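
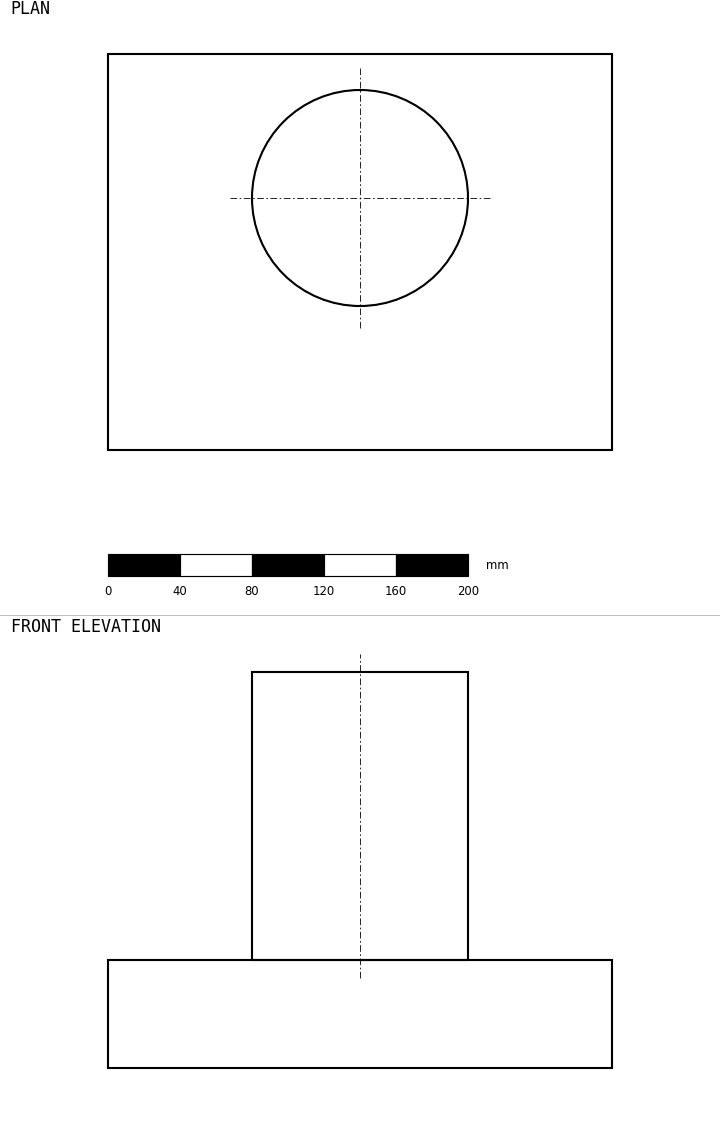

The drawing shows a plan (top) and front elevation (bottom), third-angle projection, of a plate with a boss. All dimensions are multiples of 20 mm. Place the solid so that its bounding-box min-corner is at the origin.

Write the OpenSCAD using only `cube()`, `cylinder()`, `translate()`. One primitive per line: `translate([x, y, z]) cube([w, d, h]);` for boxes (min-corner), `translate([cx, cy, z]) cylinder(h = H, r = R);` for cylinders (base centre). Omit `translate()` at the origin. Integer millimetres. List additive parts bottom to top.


cube([280, 220, 60]);
translate([140, 140, 60]) cylinder(h = 160, r = 60);


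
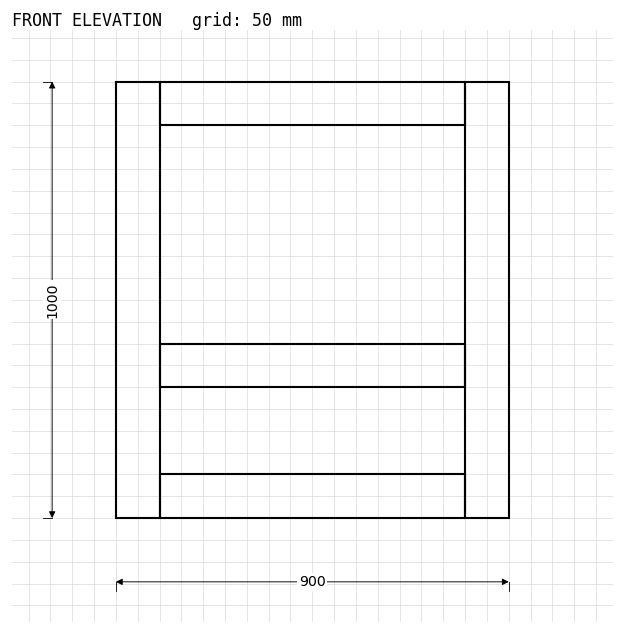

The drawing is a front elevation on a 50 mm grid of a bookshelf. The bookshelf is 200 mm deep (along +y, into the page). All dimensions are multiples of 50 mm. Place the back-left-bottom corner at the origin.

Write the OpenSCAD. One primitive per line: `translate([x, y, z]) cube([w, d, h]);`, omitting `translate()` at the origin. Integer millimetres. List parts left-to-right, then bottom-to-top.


cube([100, 200, 1000]);
translate([100, 0, 0]) cube([700, 200, 100]);
translate([100, 0, 300]) cube([700, 200, 100]);
translate([100, 0, 900]) cube([700, 200, 100]);
translate([800, 0, 0]) cube([100, 200, 1000]);


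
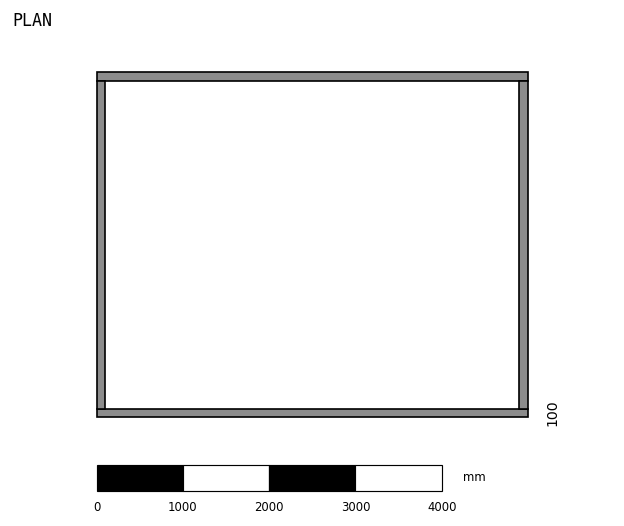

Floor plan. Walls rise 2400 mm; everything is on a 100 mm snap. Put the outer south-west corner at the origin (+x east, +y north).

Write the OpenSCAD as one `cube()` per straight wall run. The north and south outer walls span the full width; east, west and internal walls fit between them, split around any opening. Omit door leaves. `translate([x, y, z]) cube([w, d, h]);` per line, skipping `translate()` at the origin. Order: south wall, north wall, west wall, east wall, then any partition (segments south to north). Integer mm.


cube([5000, 100, 2400]);
translate([0, 3900, 0]) cube([5000, 100, 2400]);
translate([0, 100, 0]) cube([100, 3800, 2400]);
translate([4900, 100, 0]) cube([100, 3800, 2400]);


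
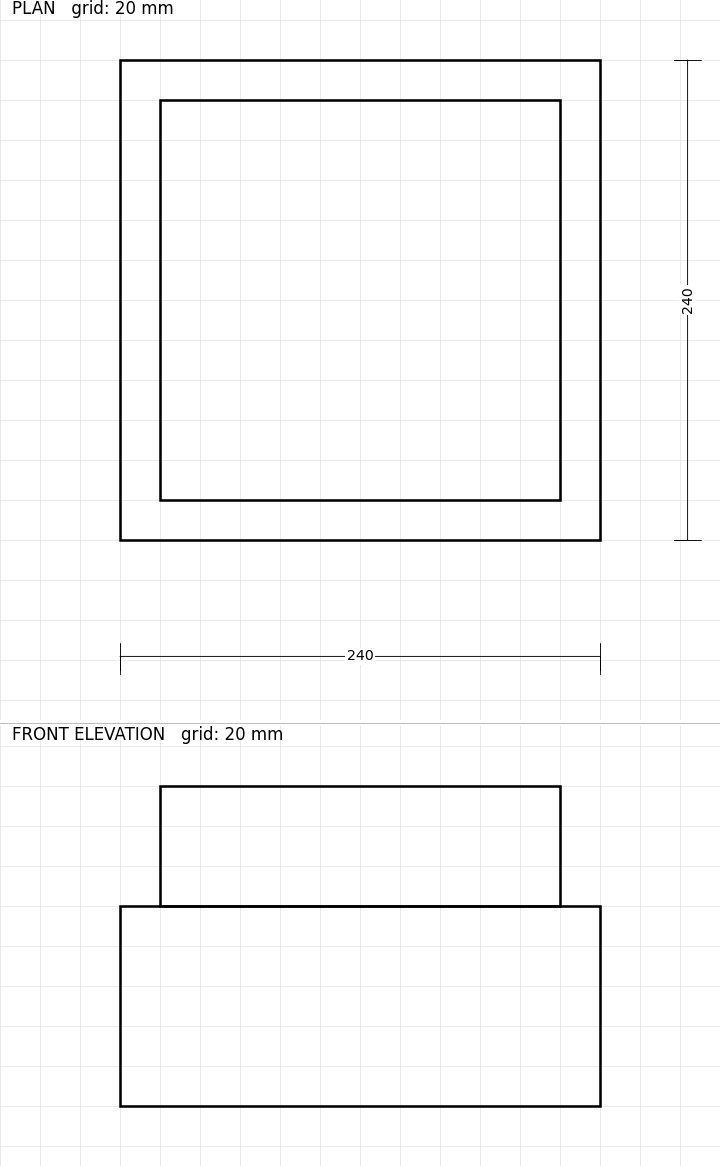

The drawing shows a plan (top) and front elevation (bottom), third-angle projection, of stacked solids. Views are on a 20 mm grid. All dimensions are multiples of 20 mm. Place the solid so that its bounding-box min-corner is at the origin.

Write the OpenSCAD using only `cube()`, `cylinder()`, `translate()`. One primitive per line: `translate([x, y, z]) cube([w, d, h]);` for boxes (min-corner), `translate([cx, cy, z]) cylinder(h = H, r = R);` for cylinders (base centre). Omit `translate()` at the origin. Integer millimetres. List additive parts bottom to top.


cube([240, 240, 100]);
translate([20, 20, 100]) cube([200, 200, 60]);


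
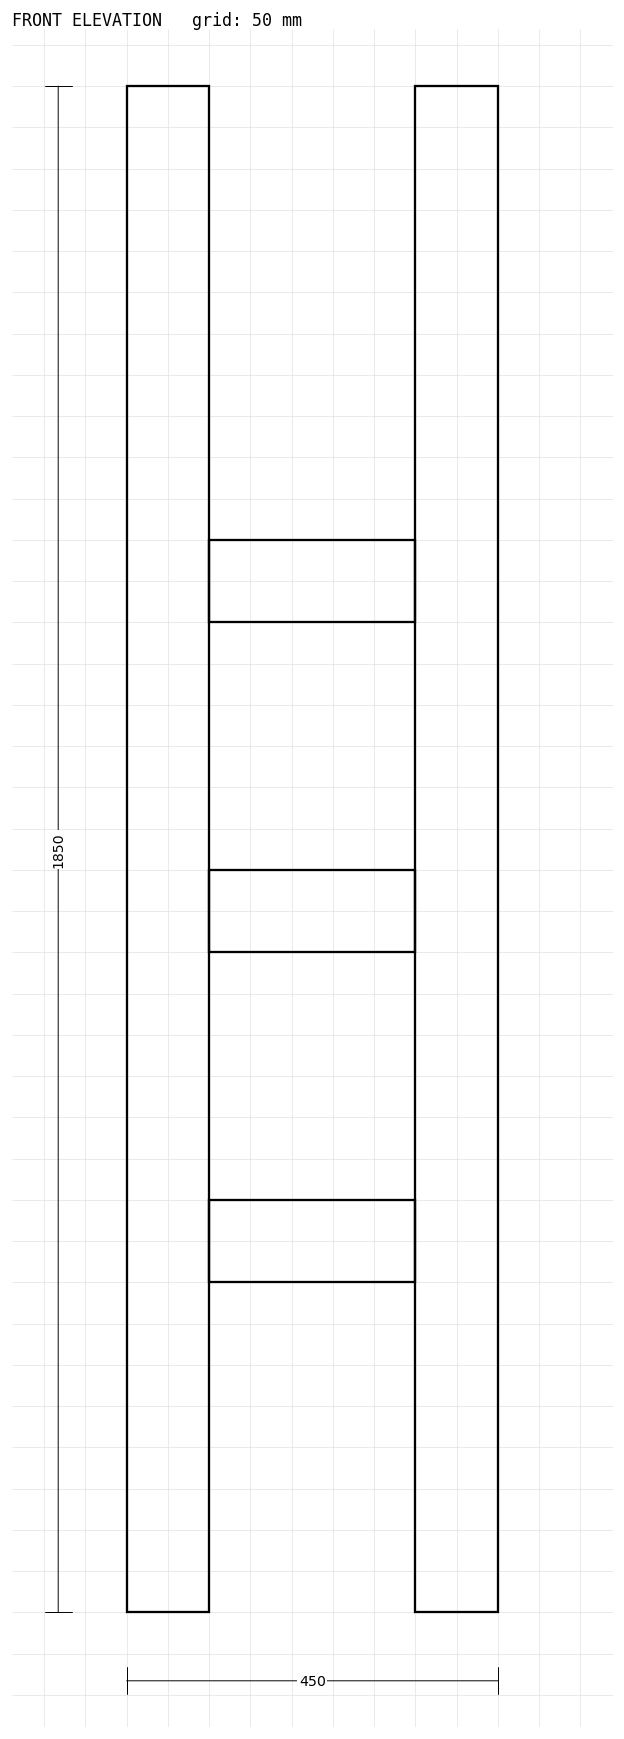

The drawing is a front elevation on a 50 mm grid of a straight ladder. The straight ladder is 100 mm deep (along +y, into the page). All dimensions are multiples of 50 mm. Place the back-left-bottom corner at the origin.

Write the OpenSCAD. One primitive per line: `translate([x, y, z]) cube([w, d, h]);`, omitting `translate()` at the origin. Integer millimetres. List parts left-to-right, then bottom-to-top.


cube([100, 100, 1850]);
translate([100, 0, 400]) cube([250, 100, 100]);
translate([100, 0, 800]) cube([250, 100, 100]);
translate([100, 0, 1200]) cube([250, 100, 100]);
translate([350, 0, 0]) cube([100, 100, 1850]);


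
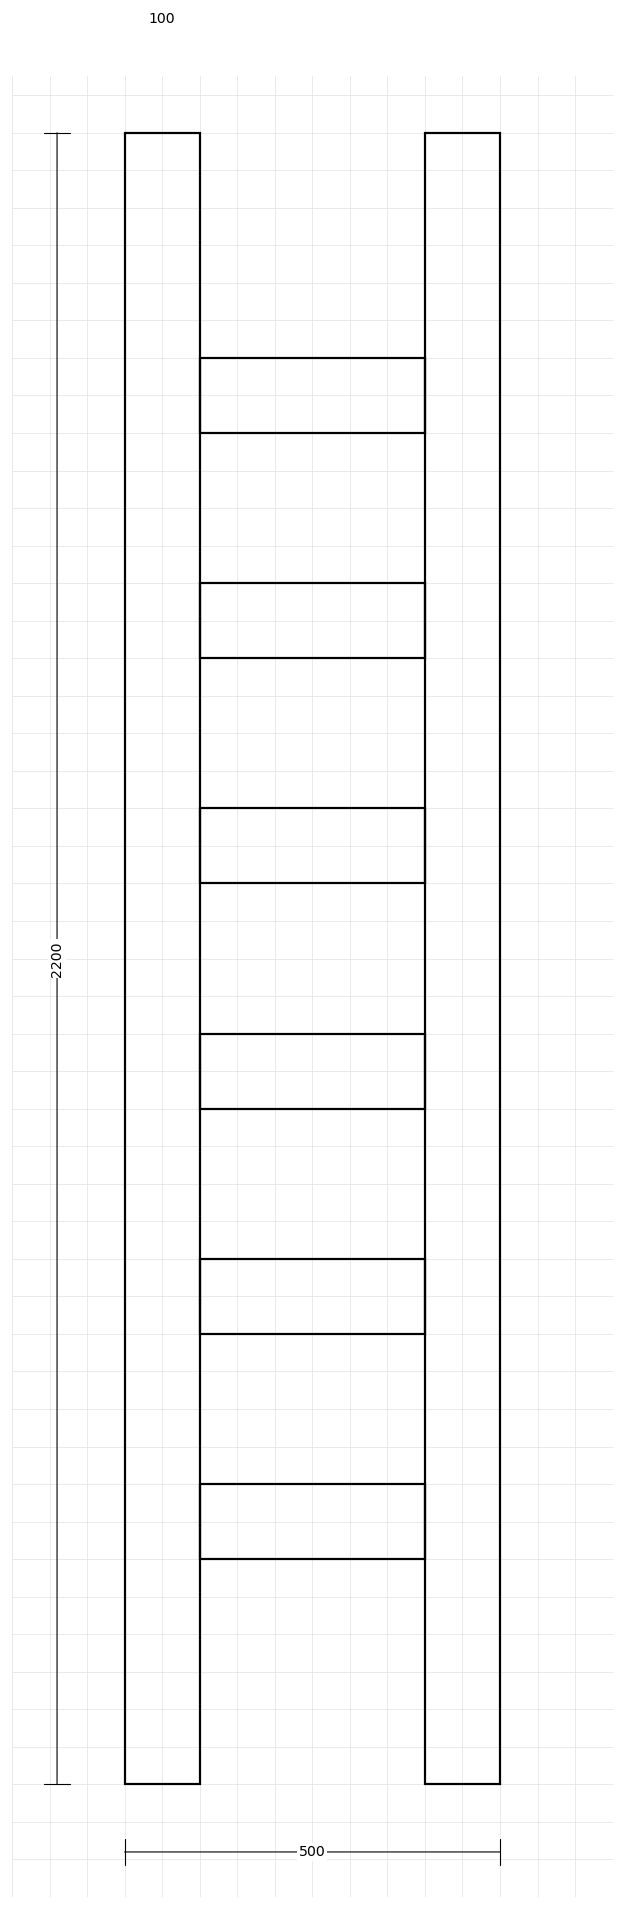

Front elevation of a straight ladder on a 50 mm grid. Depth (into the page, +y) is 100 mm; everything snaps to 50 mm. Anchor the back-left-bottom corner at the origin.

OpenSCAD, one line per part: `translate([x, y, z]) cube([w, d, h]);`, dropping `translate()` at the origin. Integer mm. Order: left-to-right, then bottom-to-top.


cube([100, 100, 2200]);
translate([100, 0, 300]) cube([300, 100, 100]);
translate([100, 0, 600]) cube([300, 100, 100]);
translate([100, 0, 900]) cube([300, 100, 100]);
translate([100, 0, 1200]) cube([300, 100, 100]);
translate([100, 0, 1500]) cube([300, 100, 100]);
translate([100, 0, 1800]) cube([300, 100, 100]);
translate([400, 0, 0]) cube([100, 100, 2200]);


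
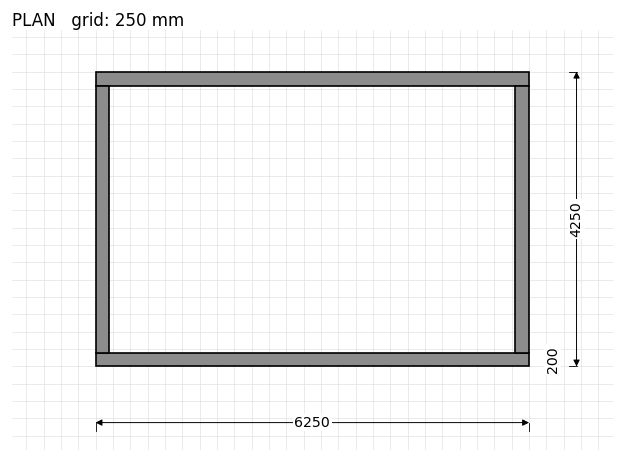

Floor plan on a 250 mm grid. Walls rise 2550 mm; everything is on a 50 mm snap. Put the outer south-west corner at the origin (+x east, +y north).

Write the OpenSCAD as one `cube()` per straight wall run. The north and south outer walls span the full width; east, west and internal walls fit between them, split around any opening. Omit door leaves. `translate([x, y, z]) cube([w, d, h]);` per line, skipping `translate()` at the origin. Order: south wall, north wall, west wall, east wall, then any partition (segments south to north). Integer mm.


cube([6250, 200, 2550]);
translate([0, 4050, 0]) cube([6250, 200, 2550]);
translate([0, 200, 0]) cube([200, 3850, 2550]);
translate([6050, 200, 0]) cube([200, 3850, 2550]);


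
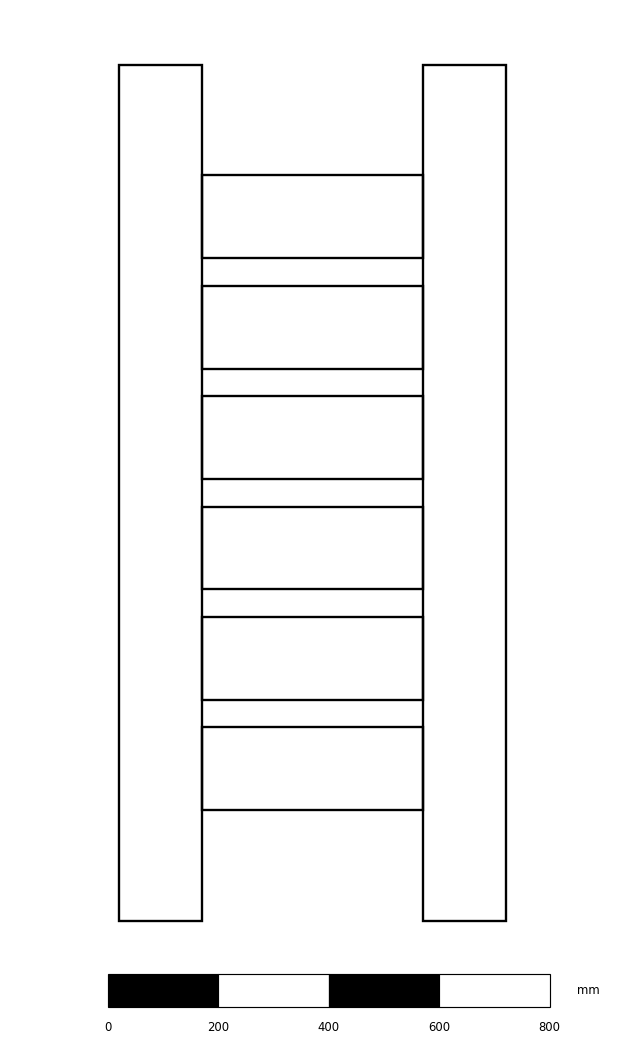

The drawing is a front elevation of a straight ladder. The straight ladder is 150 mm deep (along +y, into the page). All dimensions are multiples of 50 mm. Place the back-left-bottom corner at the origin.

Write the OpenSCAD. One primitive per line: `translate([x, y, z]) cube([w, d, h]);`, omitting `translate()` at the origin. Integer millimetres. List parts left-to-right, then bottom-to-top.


cube([150, 150, 1550]);
translate([150, 0, 200]) cube([400, 150, 150]);
translate([150, 0, 400]) cube([400, 150, 150]);
translate([150, 0, 600]) cube([400, 150, 150]);
translate([150, 0, 800]) cube([400, 150, 150]);
translate([150, 0, 1000]) cube([400, 150, 150]);
translate([150, 0, 1200]) cube([400, 150, 150]);
translate([550, 0, 0]) cube([150, 150, 1550]);


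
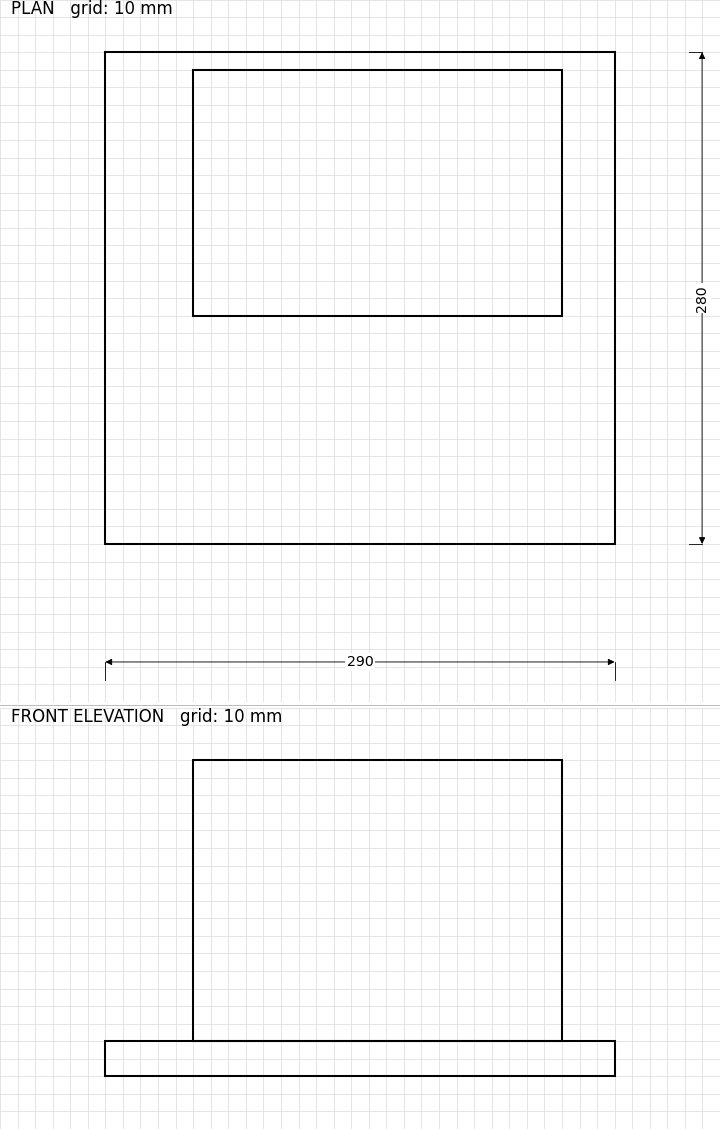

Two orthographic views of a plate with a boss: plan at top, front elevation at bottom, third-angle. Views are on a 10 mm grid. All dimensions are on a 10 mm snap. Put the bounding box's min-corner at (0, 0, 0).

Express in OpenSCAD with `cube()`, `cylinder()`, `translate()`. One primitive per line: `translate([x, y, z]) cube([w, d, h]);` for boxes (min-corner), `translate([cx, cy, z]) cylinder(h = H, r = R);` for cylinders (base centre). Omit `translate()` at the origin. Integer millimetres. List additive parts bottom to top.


cube([290, 280, 20]);
translate([50, 130, 20]) cube([210, 140, 160]);


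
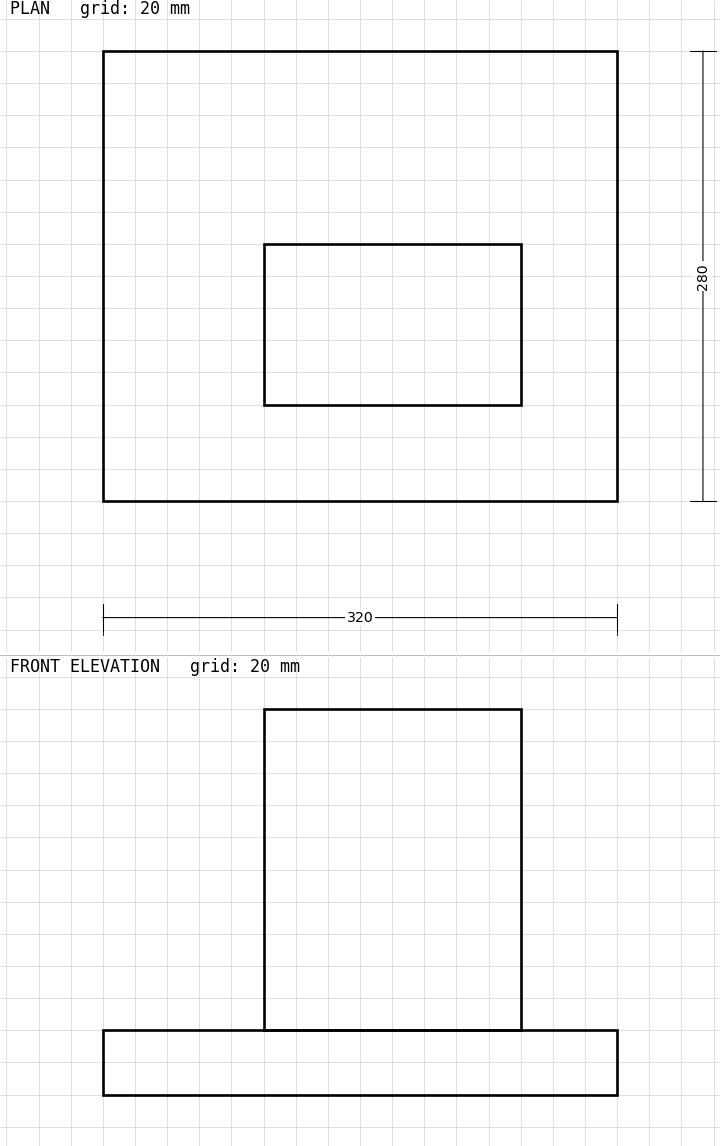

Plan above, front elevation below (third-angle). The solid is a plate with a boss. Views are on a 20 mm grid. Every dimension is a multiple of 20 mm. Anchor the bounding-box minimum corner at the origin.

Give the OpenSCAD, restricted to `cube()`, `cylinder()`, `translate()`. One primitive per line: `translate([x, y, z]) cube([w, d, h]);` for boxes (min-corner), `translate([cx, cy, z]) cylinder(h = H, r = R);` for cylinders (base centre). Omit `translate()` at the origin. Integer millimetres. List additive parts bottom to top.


cube([320, 280, 40]);
translate([100, 60, 40]) cube([160, 100, 200]);


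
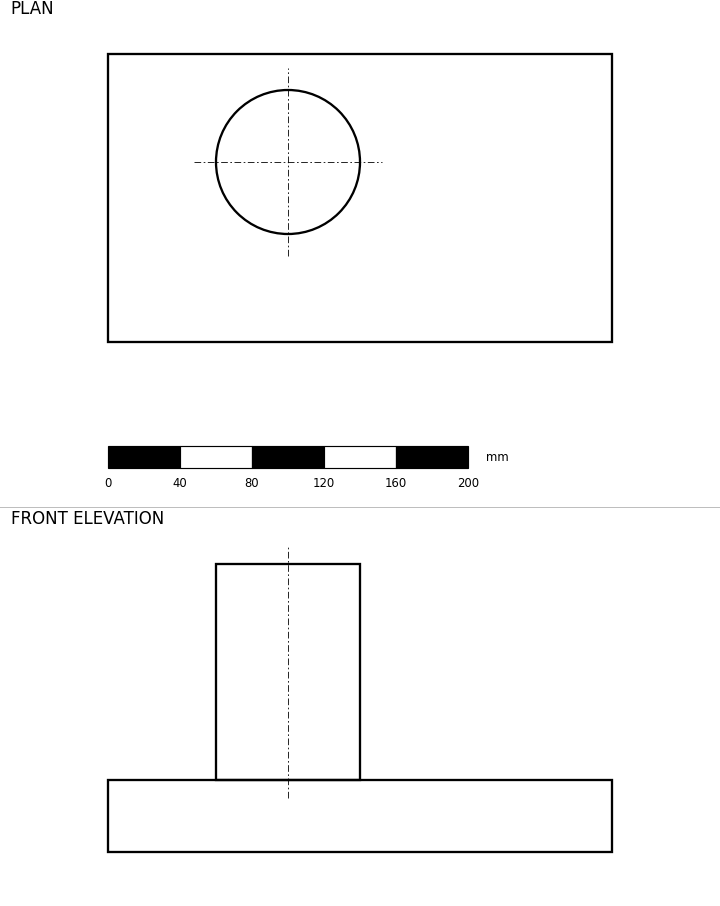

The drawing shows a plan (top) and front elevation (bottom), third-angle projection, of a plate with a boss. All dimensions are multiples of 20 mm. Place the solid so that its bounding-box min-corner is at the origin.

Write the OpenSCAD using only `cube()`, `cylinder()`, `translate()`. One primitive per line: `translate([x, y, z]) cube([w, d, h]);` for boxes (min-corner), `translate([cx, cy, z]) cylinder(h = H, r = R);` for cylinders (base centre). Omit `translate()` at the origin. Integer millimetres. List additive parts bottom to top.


cube([280, 160, 40]);
translate([100, 100, 40]) cylinder(h = 120, r = 40);


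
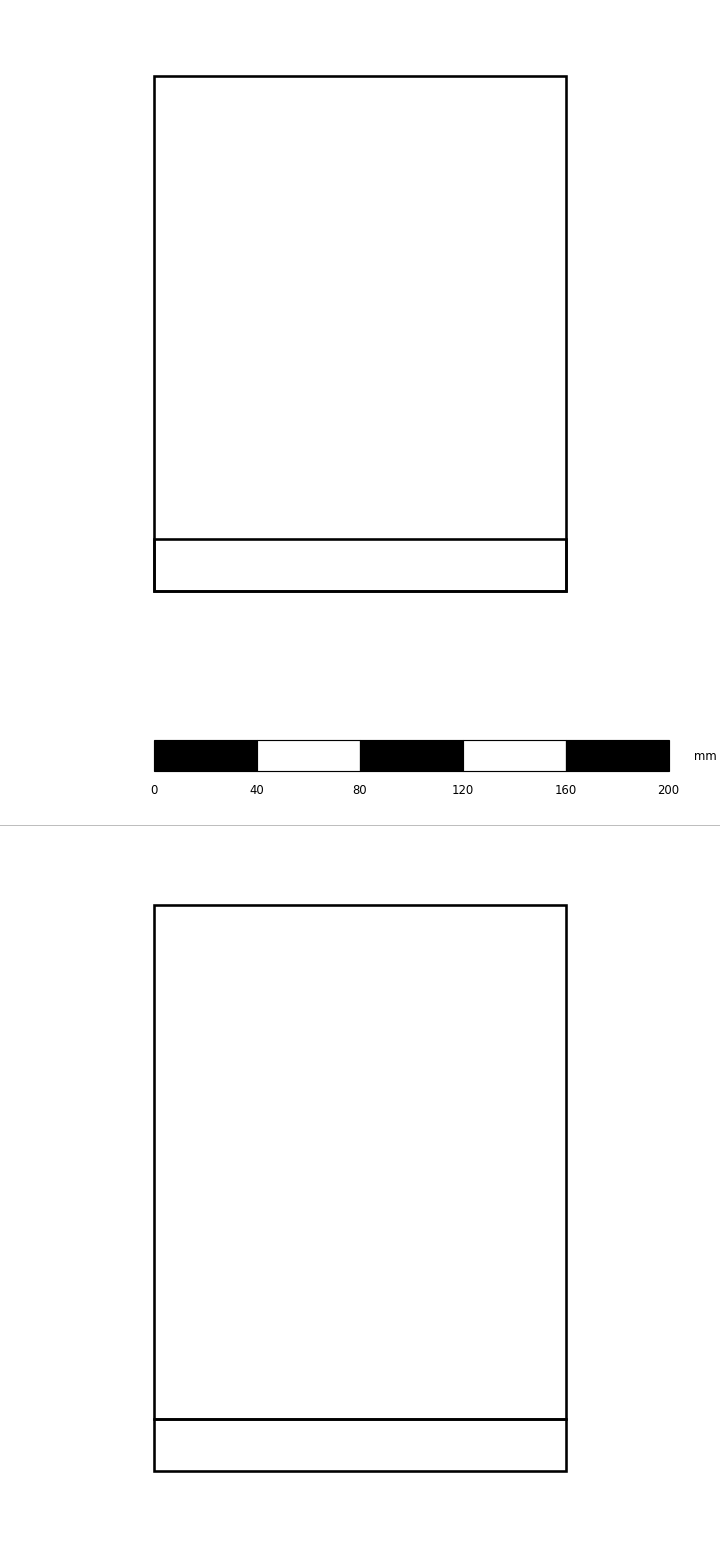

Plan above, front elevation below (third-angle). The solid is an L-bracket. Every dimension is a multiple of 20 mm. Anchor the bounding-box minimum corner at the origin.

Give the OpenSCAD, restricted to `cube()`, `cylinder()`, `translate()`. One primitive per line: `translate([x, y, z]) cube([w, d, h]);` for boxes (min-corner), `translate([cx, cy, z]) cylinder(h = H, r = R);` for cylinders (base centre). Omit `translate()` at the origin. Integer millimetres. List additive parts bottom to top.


cube([160, 200, 20]);
translate([0, 0, 20]) cube([160, 20, 200]);


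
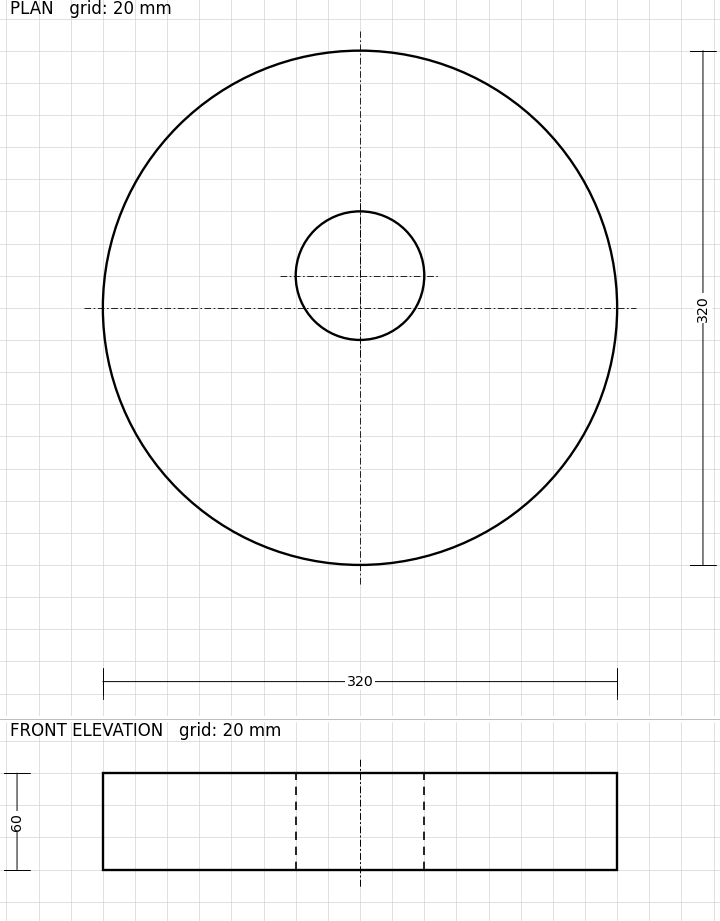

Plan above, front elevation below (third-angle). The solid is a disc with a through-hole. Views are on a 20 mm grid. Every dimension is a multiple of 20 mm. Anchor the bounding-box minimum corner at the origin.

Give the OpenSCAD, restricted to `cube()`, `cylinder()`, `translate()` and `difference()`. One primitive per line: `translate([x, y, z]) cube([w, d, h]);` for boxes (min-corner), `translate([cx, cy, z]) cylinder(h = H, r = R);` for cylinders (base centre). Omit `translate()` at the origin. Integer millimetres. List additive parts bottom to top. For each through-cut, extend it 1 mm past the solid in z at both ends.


difference() {
  translate([160, 160, 0]) cylinder(h = 60, r = 160);
  translate([160, 180, -1]) cylinder(h = 62, r = 40);
}


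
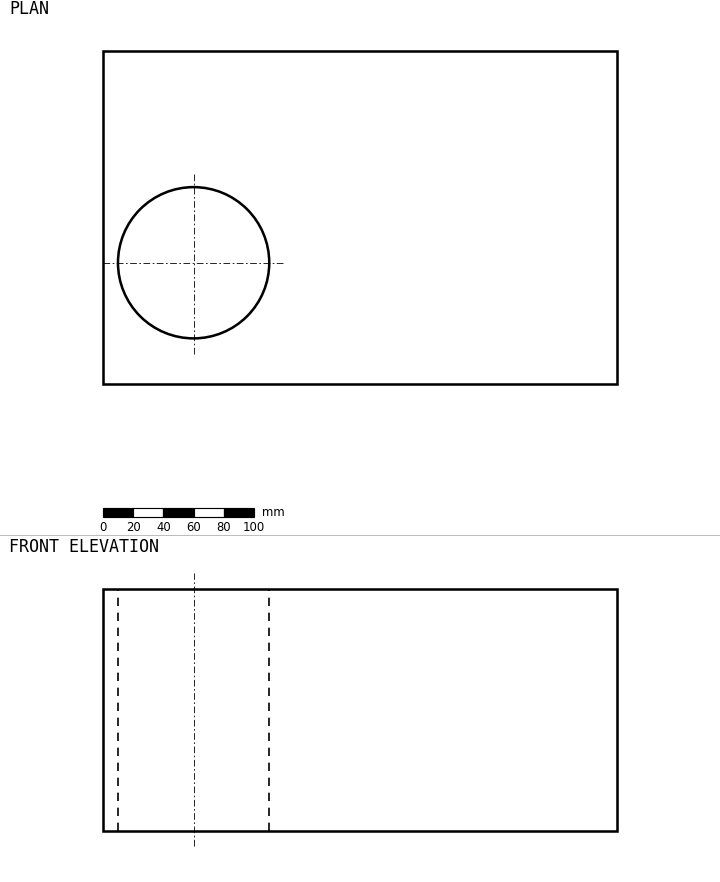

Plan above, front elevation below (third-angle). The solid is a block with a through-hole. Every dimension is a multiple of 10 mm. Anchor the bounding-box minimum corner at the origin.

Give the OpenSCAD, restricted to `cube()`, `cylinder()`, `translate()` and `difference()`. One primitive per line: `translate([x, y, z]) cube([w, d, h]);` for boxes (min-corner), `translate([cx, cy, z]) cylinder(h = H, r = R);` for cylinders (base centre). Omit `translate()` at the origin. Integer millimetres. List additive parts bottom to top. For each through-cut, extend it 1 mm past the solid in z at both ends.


difference() {
  cube([340, 220, 160]);
  translate([60, 80, -1]) cylinder(h = 162, r = 50);
}


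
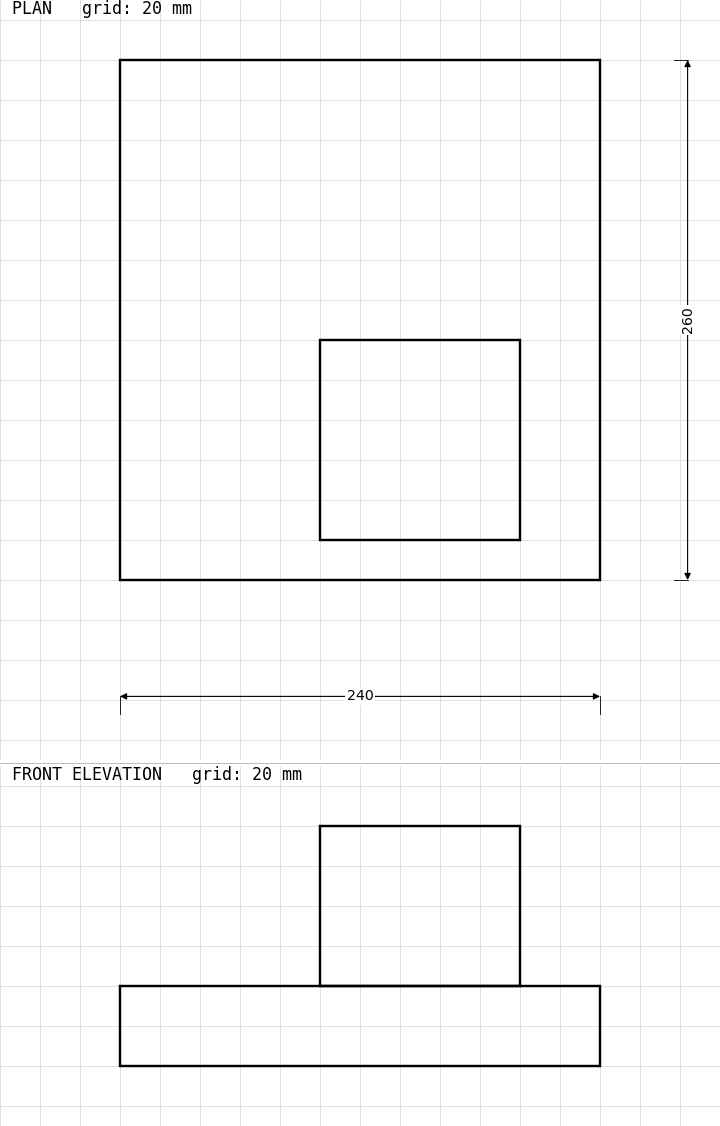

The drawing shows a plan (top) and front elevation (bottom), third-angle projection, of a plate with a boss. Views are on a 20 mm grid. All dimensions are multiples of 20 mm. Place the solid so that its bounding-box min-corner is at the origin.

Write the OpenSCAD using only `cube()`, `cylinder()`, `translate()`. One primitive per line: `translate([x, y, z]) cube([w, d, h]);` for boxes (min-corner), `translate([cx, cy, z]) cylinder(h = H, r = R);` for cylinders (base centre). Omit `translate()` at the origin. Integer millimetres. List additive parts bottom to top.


cube([240, 260, 40]);
translate([100, 20, 40]) cube([100, 100, 80]);


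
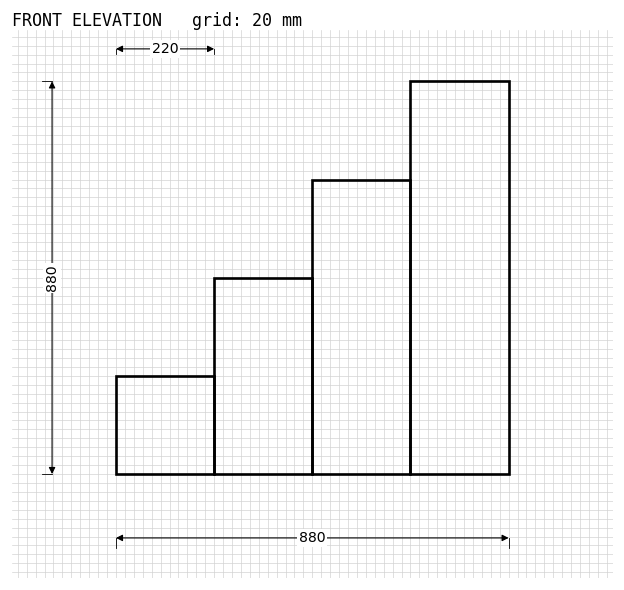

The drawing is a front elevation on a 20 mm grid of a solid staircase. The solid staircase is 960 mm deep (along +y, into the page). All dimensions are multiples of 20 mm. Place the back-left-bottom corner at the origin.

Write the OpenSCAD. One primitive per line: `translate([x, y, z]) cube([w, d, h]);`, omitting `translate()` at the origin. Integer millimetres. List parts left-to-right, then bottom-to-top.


cube([220, 960, 220]);
translate([220, 0, 0]) cube([220, 960, 440]);
translate([440, 0, 0]) cube([220, 960, 660]);
translate([660, 0, 0]) cube([220, 960, 880]);


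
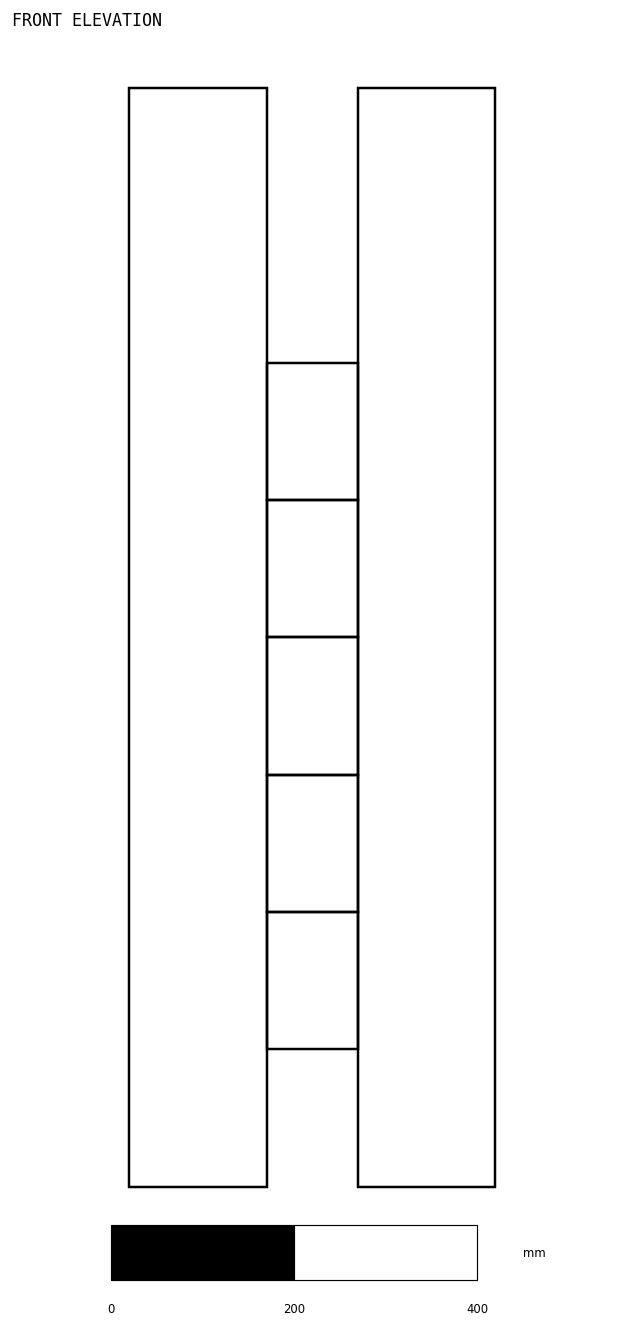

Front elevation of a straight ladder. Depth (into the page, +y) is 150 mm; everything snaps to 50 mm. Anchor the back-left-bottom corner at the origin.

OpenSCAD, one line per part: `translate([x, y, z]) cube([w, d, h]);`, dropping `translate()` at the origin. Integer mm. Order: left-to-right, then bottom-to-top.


cube([150, 150, 1200]);
translate([150, 0, 150]) cube([100, 150, 150]);
translate([150, 0, 300]) cube([100, 150, 150]);
translate([150, 0, 450]) cube([100, 150, 150]);
translate([150, 0, 600]) cube([100, 150, 150]);
translate([150, 0, 750]) cube([100, 150, 150]);
translate([250, 0, 0]) cube([150, 150, 1200]);


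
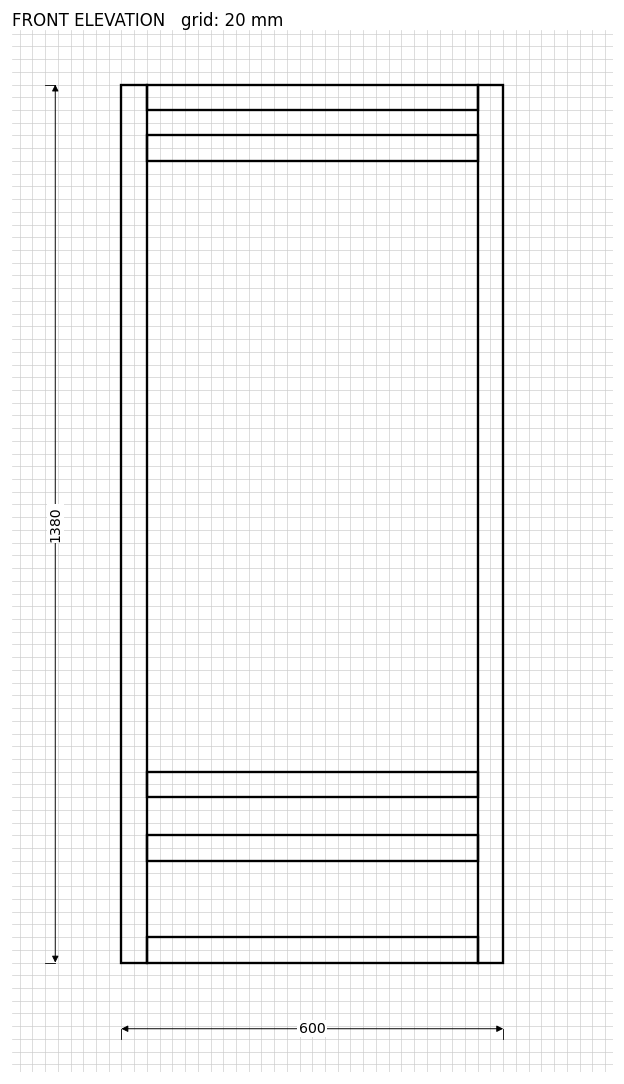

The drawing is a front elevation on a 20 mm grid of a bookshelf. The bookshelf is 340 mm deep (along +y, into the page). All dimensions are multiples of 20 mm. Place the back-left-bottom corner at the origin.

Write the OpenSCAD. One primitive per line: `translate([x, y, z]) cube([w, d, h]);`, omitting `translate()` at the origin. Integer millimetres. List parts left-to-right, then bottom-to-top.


cube([40, 340, 1380]);
translate([40, 0, 0]) cube([520, 340, 40]);
translate([40, 0, 160]) cube([520, 340, 40]);
translate([40, 0, 260]) cube([520, 340, 40]);
translate([40, 0, 1260]) cube([520, 340, 40]);
translate([40, 0, 1340]) cube([520, 340, 40]);
translate([560, 0, 0]) cube([40, 340, 1380]);


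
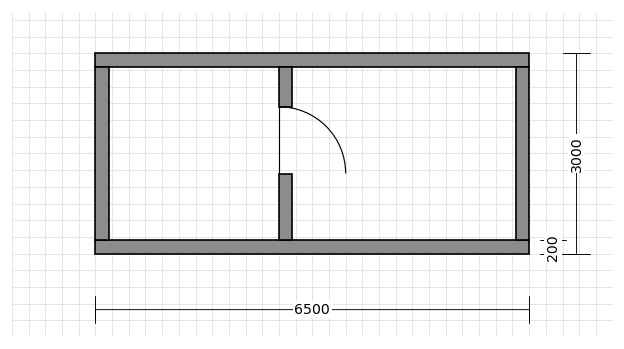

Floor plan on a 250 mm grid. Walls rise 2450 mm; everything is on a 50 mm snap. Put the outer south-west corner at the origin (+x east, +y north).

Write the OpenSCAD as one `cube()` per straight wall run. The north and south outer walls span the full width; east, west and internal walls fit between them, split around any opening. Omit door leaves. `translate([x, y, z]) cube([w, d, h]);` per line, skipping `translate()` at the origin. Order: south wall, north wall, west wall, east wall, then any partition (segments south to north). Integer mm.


cube([6500, 200, 2450]);
translate([0, 2800, 0]) cube([6500, 200, 2450]);
translate([0, 200, 0]) cube([200, 2600, 2450]);
translate([6300, 200, 0]) cube([200, 2600, 2450]);
translate([2750, 200, 0]) cube([200, 1000, 2450]);
translate([2750, 2200, 0]) cube([200, 600, 2450]);


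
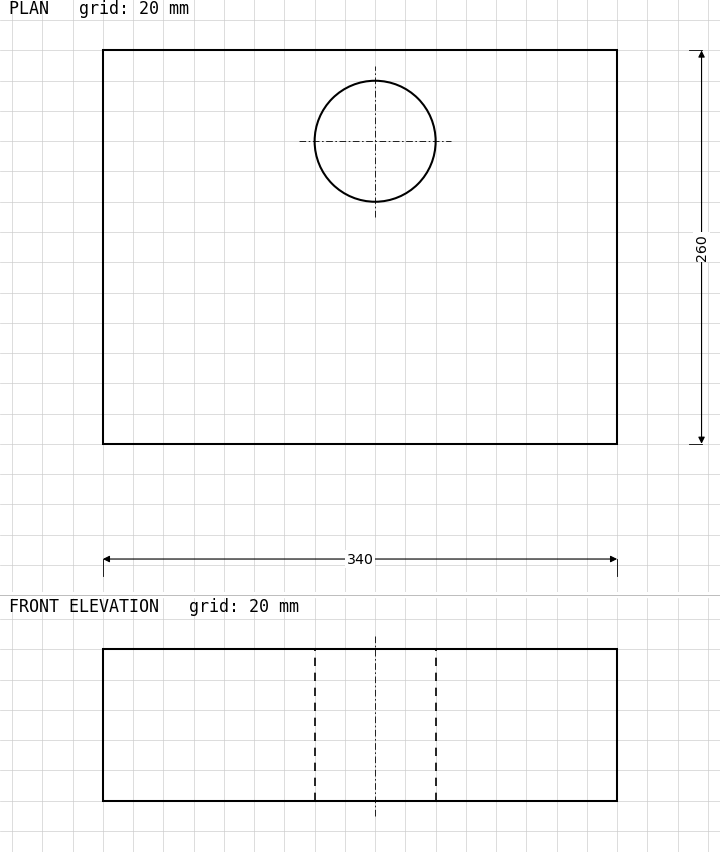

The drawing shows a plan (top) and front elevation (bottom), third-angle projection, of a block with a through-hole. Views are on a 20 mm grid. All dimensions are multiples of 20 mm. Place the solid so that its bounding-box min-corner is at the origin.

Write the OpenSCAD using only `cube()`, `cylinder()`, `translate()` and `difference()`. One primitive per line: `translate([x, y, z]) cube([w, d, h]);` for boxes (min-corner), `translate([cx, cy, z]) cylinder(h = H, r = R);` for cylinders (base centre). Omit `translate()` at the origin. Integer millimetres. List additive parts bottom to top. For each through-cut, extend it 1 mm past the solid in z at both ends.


difference() {
  cube([340, 260, 100]);
  translate([180, 200, -1]) cylinder(h = 102, r = 40);
}


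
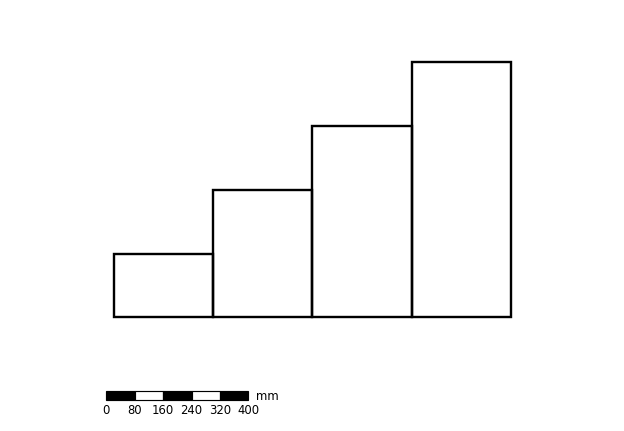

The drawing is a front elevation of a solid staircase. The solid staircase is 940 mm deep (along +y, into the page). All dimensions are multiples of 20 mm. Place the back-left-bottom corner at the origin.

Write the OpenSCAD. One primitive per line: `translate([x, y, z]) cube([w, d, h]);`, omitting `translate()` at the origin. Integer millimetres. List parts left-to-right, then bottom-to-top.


cube([280, 940, 180]);
translate([280, 0, 0]) cube([280, 940, 360]);
translate([560, 0, 0]) cube([280, 940, 540]);
translate([840, 0, 0]) cube([280, 940, 720]);


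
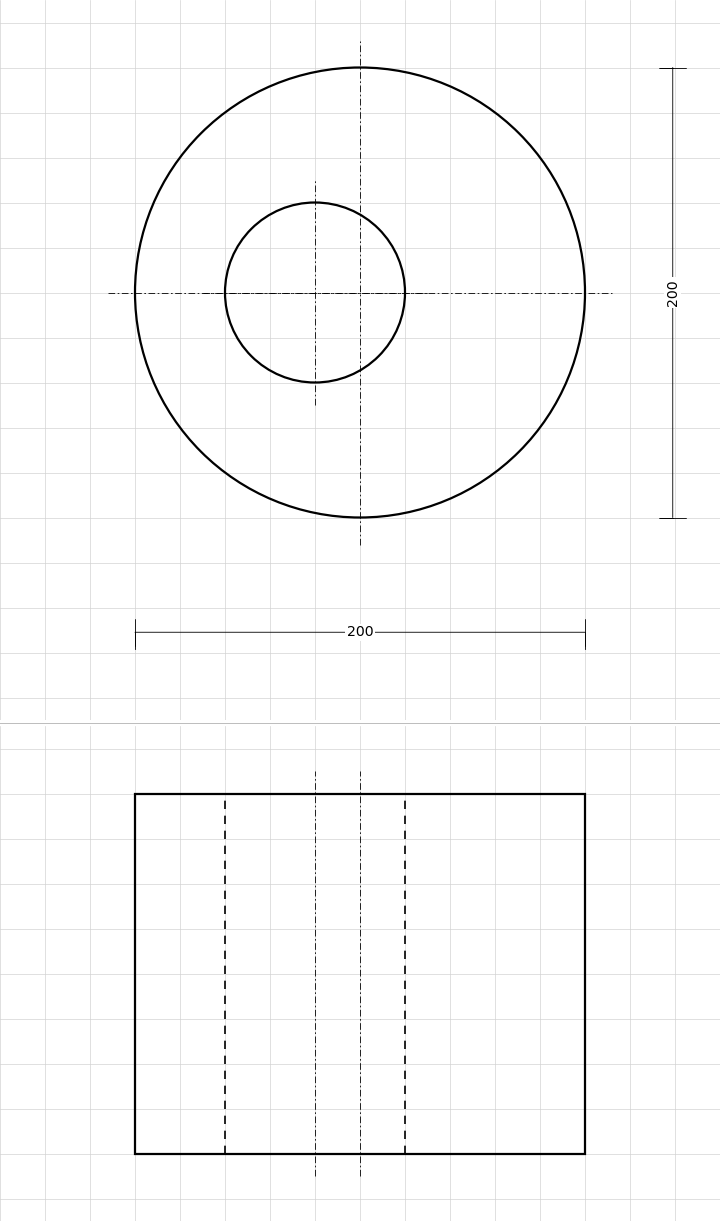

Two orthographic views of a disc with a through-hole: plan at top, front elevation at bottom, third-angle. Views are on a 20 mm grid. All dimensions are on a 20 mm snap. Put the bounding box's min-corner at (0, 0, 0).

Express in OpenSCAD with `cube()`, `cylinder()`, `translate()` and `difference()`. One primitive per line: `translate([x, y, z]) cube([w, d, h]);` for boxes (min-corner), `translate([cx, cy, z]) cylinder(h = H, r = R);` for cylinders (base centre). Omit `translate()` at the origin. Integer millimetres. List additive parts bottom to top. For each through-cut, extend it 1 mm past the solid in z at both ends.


difference() {
  translate([100, 100, 0]) cylinder(h = 160, r = 100);
  translate([80, 100, -1]) cylinder(h = 162, r = 40);
}


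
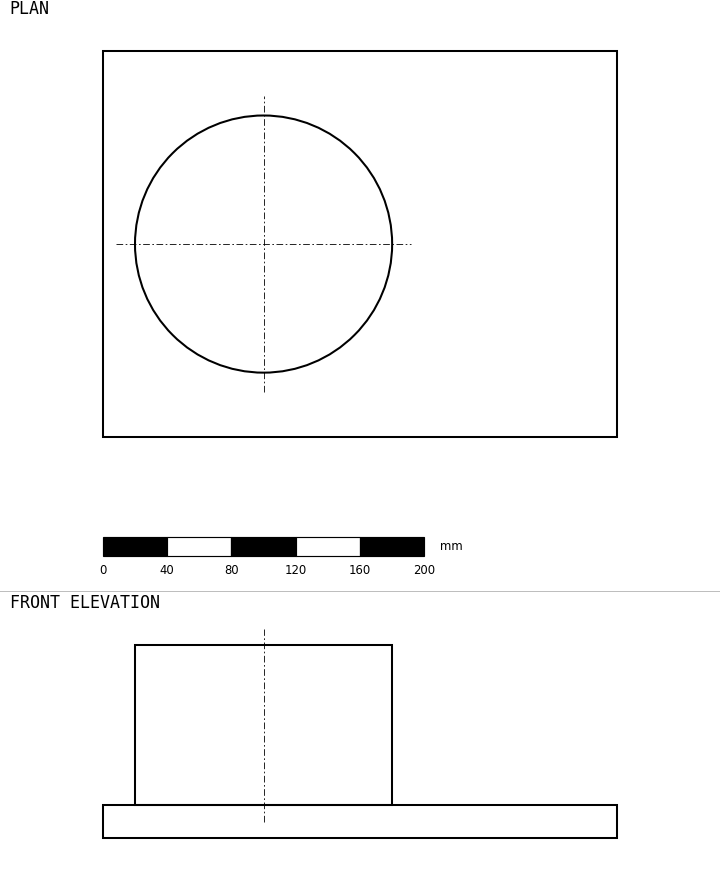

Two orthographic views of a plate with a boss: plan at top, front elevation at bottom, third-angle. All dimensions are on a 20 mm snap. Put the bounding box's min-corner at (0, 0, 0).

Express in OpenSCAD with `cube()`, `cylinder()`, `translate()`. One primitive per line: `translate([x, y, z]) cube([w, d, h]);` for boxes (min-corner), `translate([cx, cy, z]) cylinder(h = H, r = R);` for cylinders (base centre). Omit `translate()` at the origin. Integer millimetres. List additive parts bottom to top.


cube([320, 240, 20]);
translate([100, 120, 20]) cylinder(h = 100, r = 80);


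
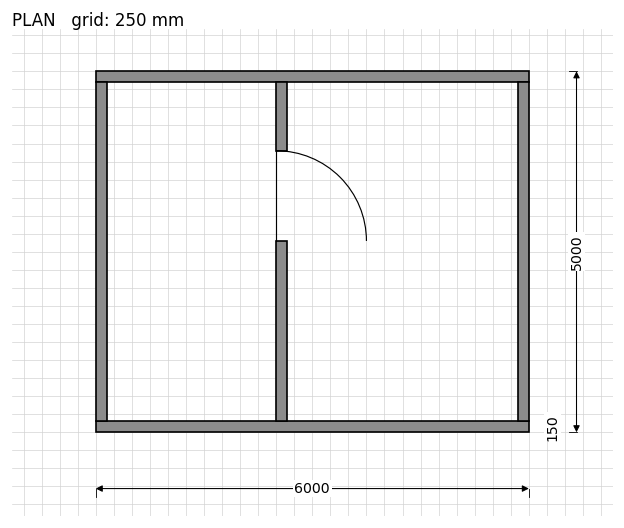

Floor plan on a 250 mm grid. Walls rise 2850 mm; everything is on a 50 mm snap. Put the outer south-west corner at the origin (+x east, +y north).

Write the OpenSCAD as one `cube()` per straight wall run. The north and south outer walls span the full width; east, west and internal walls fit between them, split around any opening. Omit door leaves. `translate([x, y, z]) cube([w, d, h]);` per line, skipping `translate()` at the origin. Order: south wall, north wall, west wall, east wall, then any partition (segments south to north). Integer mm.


cube([6000, 150, 2850]);
translate([0, 4850, 0]) cube([6000, 150, 2850]);
translate([0, 150, 0]) cube([150, 4700, 2850]);
translate([5850, 150, 0]) cube([150, 4700, 2850]);
translate([2500, 150, 0]) cube([150, 2500, 2850]);
translate([2500, 3900, 0]) cube([150, 950, 2850]);


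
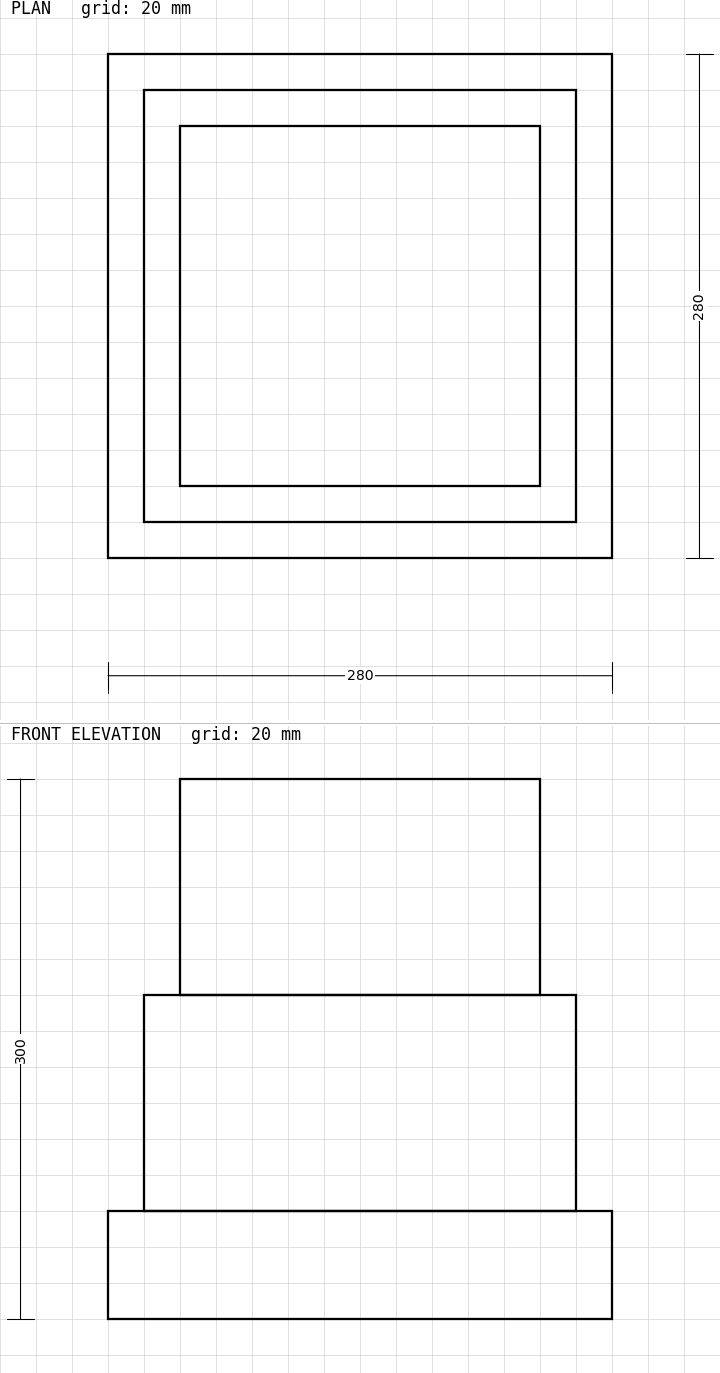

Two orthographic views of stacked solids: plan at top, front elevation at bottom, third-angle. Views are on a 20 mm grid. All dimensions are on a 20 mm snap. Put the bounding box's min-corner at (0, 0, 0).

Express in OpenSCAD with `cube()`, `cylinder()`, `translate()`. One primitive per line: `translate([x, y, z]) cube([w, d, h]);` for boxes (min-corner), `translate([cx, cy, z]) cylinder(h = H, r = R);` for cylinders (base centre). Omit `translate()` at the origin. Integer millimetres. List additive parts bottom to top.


cube([280, 280, 60]);
translate([20, 20, 60]) cube([240, 240, 120]);
translate([40, 40, 180]) cube([200, 200, 120]);


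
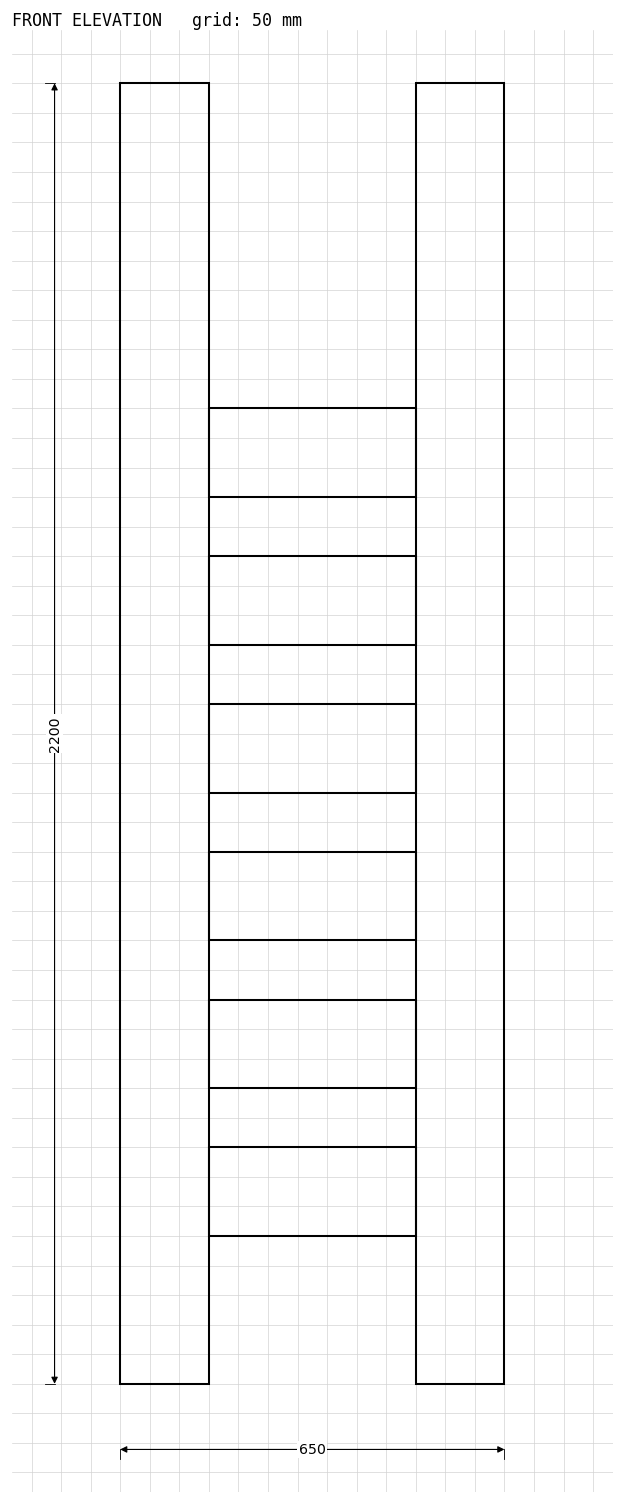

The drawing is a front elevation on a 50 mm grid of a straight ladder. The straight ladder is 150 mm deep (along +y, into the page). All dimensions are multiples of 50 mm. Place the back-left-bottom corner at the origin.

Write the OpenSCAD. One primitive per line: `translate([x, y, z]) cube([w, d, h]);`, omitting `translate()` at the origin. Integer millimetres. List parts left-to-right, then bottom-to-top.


cube([150, 150, 2200]);
translate([150, 0, 250]) cube([350, 150, 150]);
translate([150, 0, 500]) cube([350, 150, 150]);
translate([150, 0, 750]) cube([350, 150, 150]);
translate([150, 0, 1000]) cube([350, 150, 150]);
translate([150, 0, 1250]) cube([350, 150, 150]);
translate([150, 0, 1500]) cube([350, 150, 150]);
translate([500, 0, 0]) cube([150, 150, 2200]);


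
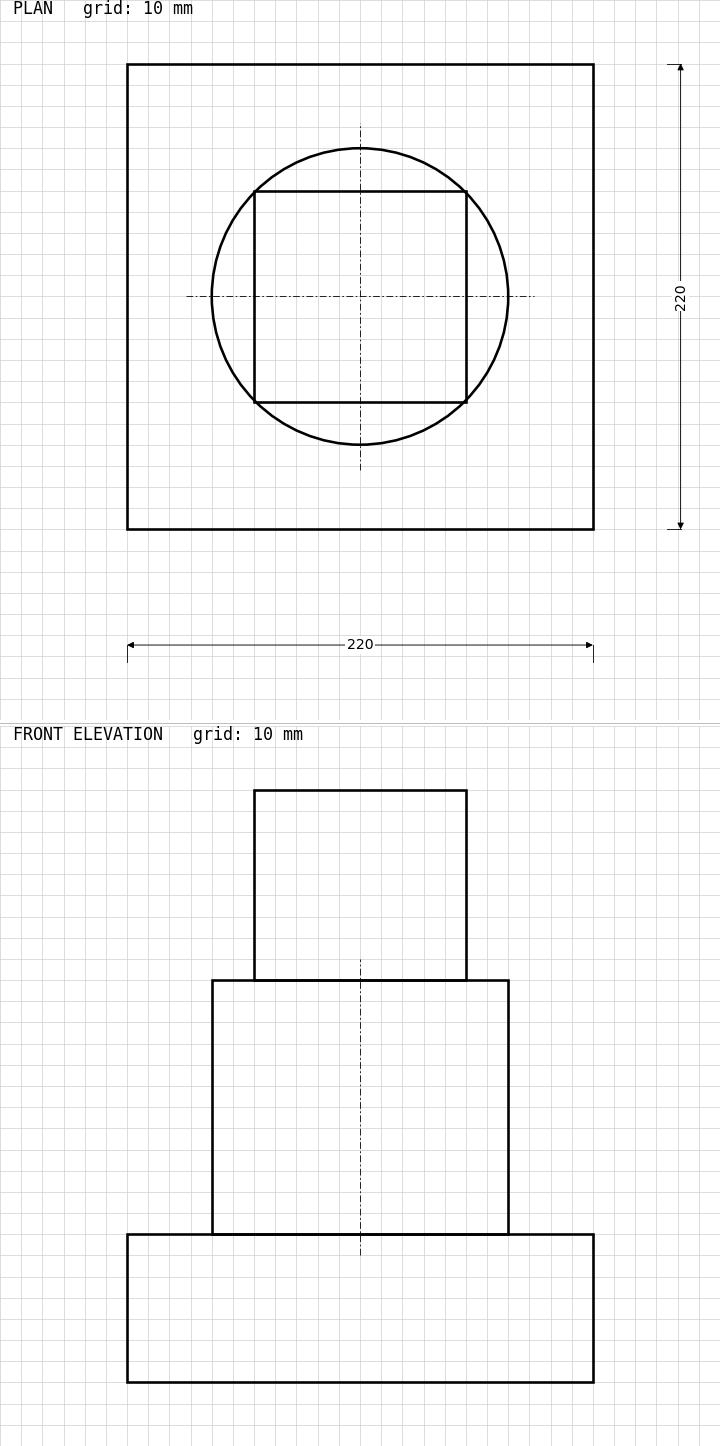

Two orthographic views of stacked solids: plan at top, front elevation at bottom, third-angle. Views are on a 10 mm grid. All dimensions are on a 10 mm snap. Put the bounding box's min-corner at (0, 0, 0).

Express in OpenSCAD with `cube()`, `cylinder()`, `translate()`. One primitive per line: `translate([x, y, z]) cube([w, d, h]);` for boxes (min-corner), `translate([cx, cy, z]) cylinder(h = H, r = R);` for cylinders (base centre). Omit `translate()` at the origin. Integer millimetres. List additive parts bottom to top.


cube([220, 220, 70]);
translate([110, 110, 70]) cylinder(h = 120, r = 70);
translate([60, 60, 190]) cube([100, 100, 90]);


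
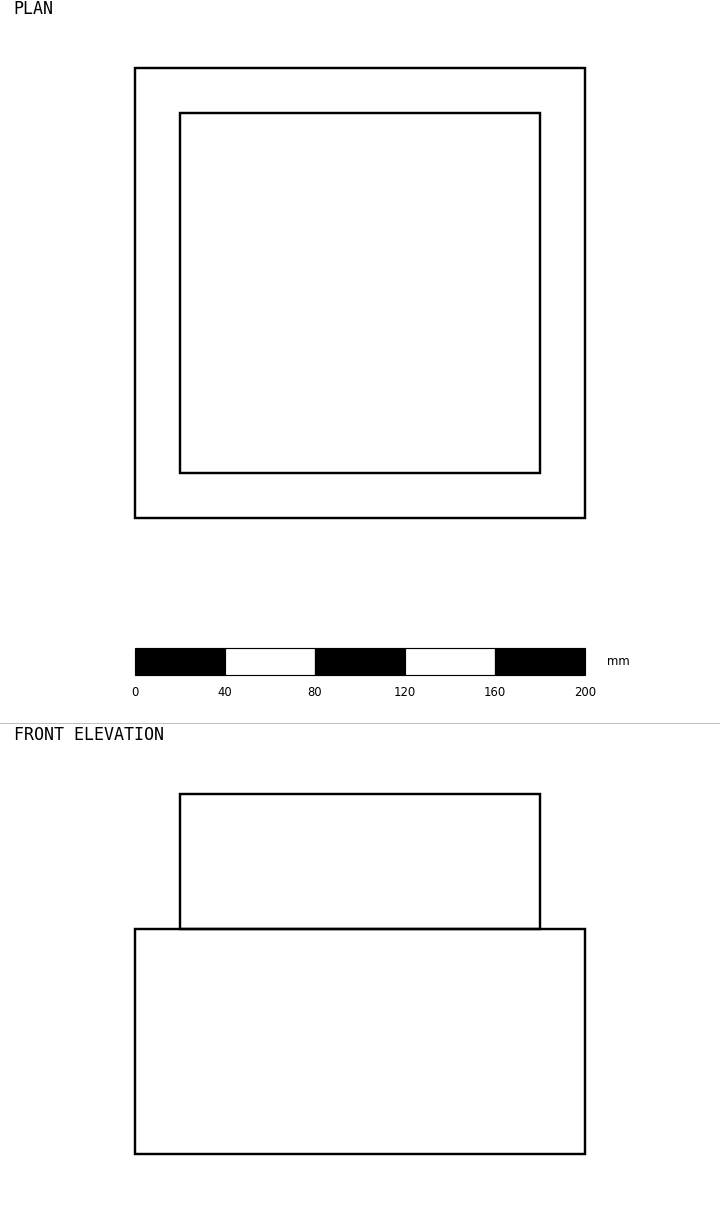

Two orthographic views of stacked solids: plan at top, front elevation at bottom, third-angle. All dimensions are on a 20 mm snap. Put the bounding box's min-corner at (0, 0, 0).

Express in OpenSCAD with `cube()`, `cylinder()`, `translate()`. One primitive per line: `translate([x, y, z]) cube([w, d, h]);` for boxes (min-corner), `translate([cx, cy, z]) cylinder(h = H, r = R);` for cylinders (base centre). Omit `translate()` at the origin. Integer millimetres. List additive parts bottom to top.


cube([200, 200, 100]);
translate([20, 20, 100]) cube([160, 160, 60]);


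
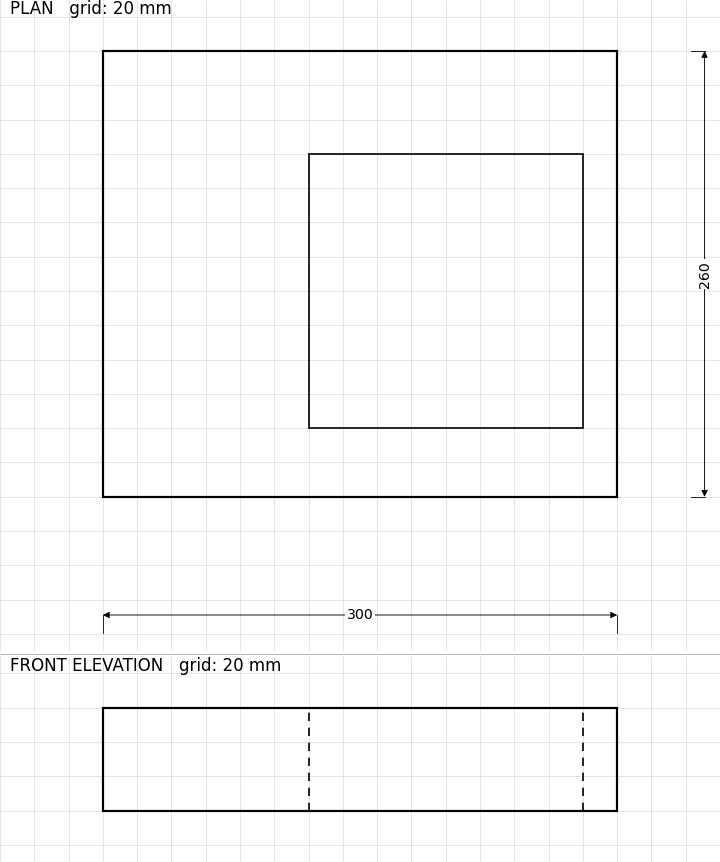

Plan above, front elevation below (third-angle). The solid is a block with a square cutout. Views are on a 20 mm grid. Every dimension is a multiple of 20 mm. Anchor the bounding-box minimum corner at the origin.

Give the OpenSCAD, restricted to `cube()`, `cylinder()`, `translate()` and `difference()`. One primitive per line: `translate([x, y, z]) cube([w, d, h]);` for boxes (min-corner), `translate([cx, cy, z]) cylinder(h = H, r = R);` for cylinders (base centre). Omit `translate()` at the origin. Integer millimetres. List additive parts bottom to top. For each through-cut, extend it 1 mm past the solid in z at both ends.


difference() {
  cube([300, 260, 60]);
  translate([120, 40, -1]) cube([160, 160, 62]);
}


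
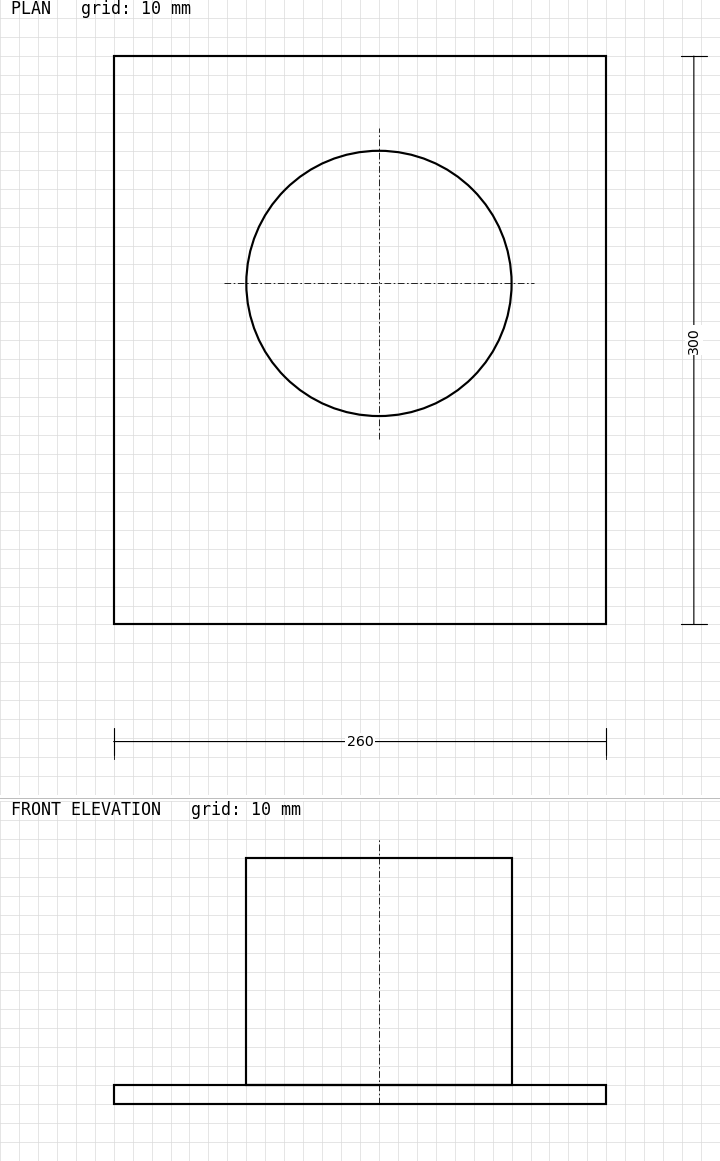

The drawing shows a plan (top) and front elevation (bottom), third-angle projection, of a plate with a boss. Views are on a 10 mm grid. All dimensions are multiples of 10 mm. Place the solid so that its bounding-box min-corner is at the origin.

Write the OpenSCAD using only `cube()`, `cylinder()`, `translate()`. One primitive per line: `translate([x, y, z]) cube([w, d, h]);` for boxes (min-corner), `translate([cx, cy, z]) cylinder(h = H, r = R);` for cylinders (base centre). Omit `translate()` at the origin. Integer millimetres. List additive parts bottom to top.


cube([260, 300, 10]);
translate([140, 180, 10]) cylinder(h = 120, r = 70);


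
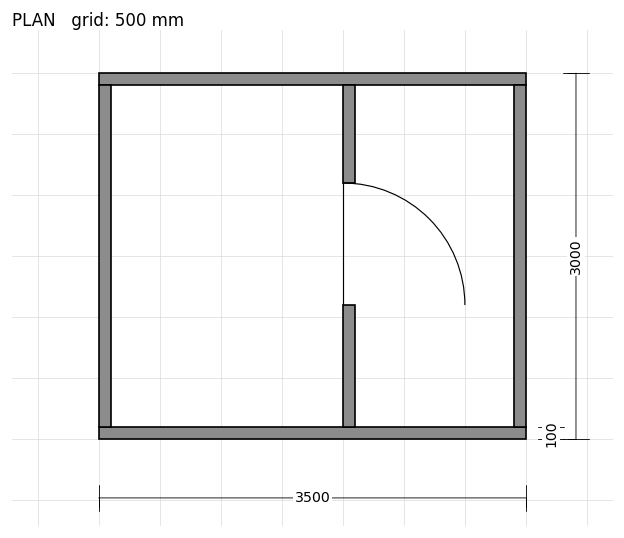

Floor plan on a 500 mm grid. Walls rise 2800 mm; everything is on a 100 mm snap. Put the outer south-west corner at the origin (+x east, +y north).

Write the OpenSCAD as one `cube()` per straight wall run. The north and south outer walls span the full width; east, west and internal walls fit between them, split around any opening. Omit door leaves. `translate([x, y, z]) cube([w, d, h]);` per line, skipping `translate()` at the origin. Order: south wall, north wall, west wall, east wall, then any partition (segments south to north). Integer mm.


cube([3500, 100, 2800]);
translate([0, 2900, 0]) cube([3500, 100, 2800]);
translate([0, 100, 0]) cube([100, 2800, 2800]);
translate([3400, 100, 0]) cube([100, 2800, 2800]);
translate([2000, 100, 0]) cube([100, 1000, 2800]);
translate([2000, 2100, 0]) cube([100, 800, 2800]);


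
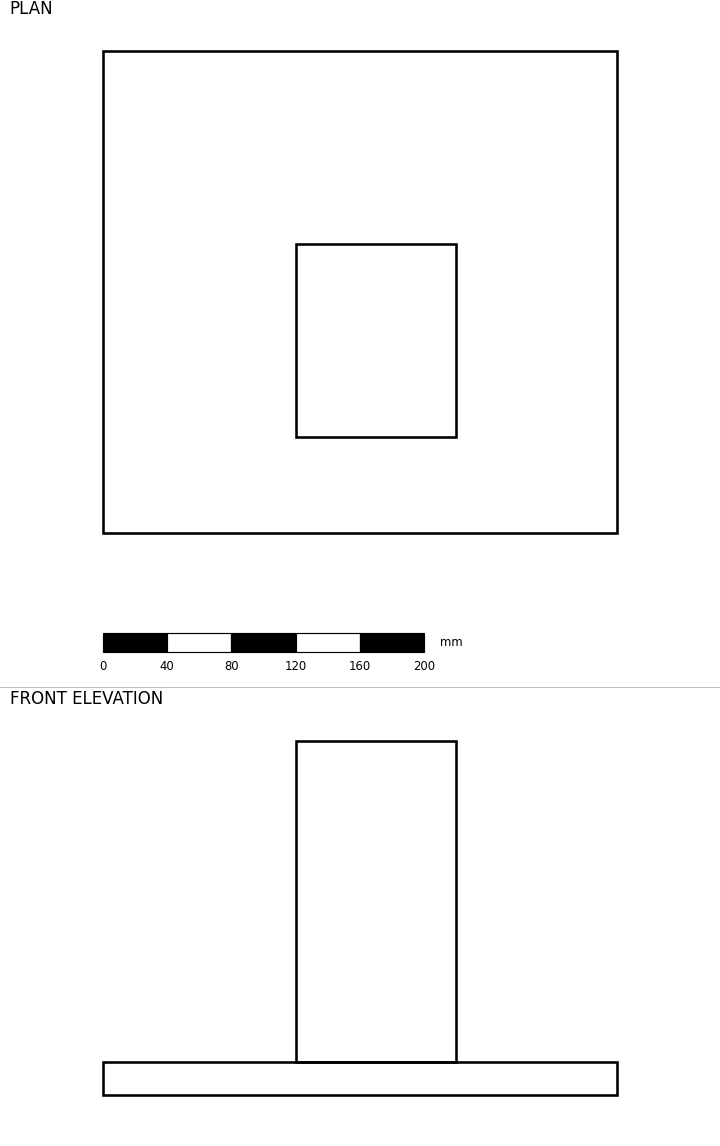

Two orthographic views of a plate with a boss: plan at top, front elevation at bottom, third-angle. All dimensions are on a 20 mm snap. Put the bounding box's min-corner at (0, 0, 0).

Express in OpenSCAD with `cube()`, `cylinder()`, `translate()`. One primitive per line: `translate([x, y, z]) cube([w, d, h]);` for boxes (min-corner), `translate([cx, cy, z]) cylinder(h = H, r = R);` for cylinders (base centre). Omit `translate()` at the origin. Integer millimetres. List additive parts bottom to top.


cube([320, 300, 20]);
translate([120, 60, 20]) cube([100, 120, 200]);


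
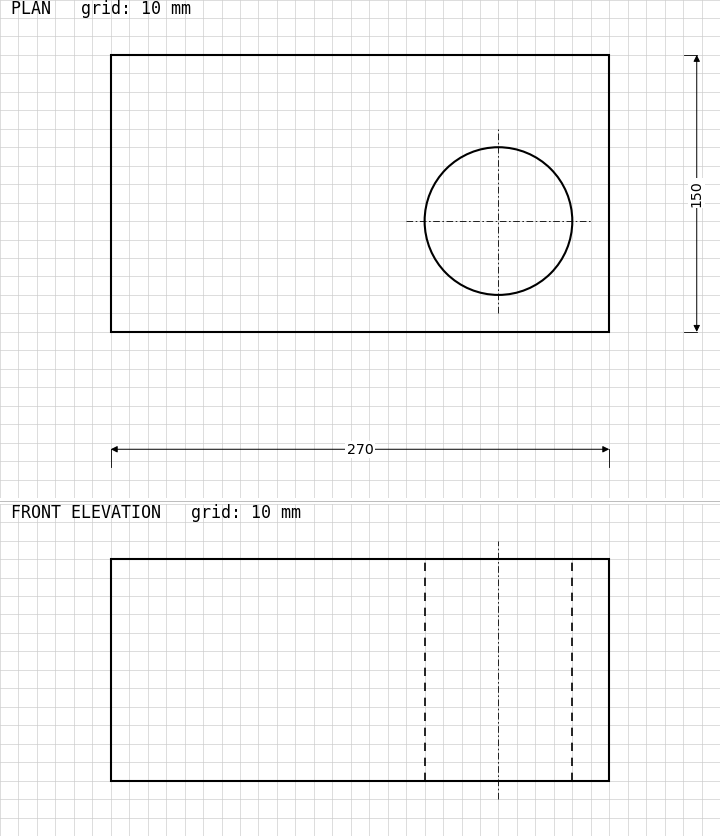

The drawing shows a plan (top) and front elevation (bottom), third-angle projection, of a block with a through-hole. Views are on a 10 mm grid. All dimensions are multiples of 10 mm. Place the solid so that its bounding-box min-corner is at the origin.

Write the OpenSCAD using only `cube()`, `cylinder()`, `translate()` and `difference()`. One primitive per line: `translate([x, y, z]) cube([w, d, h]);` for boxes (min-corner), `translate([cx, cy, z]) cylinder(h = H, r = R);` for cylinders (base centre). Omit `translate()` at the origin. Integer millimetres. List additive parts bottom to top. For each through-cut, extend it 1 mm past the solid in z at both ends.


difference() {
  cube([270, 150, 120]);
  translate([210, 60, -1]) cylinder(h = 122, r = 40);
}
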